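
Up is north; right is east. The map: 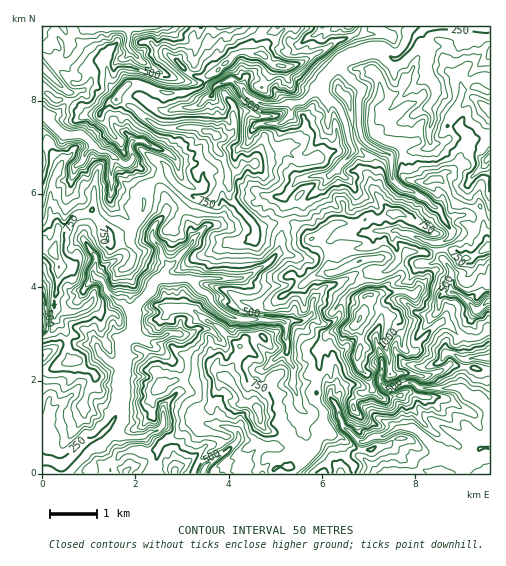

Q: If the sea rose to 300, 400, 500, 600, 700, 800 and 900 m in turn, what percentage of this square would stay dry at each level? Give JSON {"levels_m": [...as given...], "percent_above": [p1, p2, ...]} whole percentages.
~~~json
{"levels_m": [300, 400, 500, 600, 700, 800, 900], "percent_above": [91, 77, 60, 43, 24, 9, 3]}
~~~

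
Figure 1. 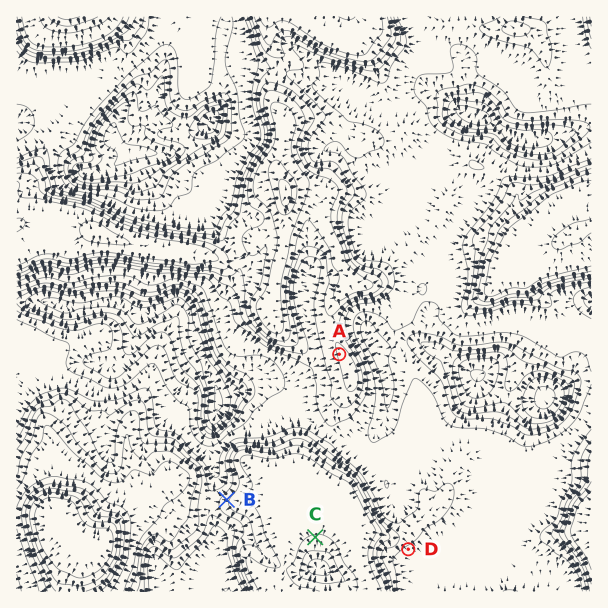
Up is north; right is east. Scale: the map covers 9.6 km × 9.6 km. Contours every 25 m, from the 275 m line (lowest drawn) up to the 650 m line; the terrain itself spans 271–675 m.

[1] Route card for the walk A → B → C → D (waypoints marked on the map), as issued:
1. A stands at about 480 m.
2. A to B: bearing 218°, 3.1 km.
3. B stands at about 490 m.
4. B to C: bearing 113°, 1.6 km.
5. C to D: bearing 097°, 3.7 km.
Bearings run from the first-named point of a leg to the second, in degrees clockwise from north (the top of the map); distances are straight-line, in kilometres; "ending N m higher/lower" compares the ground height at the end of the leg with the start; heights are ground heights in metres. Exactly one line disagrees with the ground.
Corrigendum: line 5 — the distance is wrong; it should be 1.6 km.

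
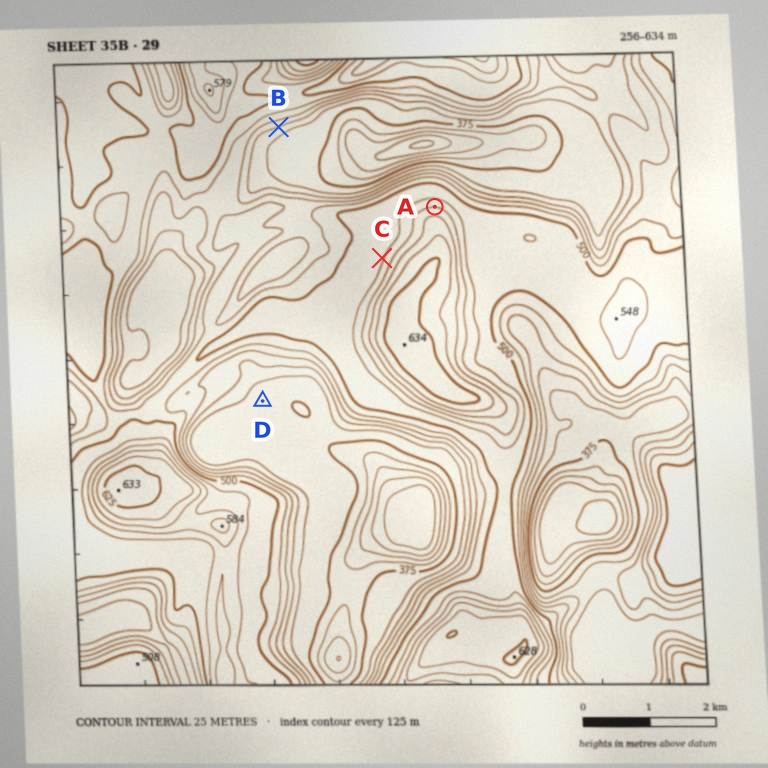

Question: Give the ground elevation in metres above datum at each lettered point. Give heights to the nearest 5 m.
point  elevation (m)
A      550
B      425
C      520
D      385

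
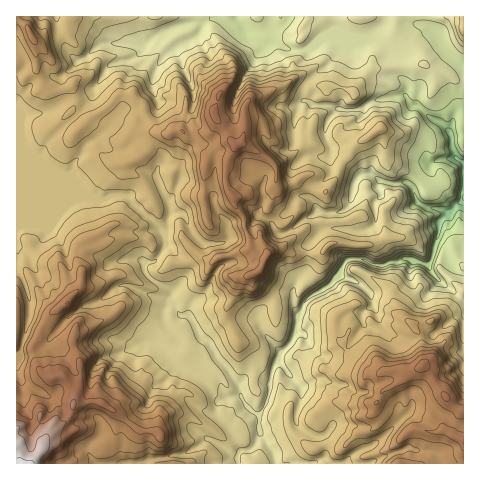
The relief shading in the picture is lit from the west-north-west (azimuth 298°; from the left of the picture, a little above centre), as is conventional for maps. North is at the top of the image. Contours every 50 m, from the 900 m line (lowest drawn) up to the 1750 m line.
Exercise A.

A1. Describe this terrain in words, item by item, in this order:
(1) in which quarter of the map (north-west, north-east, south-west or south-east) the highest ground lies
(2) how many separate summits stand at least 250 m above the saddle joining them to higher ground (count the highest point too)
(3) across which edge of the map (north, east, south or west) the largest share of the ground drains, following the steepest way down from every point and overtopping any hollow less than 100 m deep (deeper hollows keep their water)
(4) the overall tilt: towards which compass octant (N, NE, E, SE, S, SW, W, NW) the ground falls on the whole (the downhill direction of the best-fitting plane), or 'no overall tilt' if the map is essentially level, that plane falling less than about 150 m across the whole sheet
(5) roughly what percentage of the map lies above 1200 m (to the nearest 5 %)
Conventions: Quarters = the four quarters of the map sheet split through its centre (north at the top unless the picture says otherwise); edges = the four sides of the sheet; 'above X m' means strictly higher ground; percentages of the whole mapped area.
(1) The highest point lies in the south-west quarter of the map.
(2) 3 summits rise at least 250 m above their surroundings.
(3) Most of the ground drains across the eastern edge.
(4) Overall the map slopes down towards the north-east.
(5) About 75 % of the map lies above 1200 m.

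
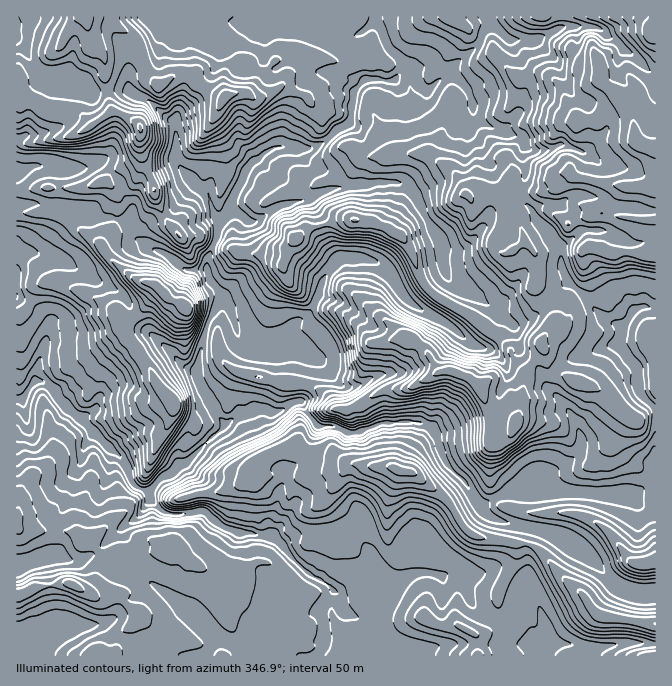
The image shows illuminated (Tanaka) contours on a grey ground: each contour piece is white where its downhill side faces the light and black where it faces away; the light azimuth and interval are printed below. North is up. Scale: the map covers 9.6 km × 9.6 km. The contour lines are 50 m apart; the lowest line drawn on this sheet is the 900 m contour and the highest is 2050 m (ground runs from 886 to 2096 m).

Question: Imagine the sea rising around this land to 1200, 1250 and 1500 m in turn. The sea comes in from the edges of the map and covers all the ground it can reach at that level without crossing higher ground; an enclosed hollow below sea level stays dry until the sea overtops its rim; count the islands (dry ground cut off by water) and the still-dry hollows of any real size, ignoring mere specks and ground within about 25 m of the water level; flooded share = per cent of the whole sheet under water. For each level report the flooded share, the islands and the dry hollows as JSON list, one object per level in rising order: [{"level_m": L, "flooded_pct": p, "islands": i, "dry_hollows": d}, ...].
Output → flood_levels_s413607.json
[{"level_m": 1200, "flooded_pct": 14, "islands": 0, "dry_hollows": 0}, {"level_m": 1250, "flooded_pct": 23, "islands": 0, "dry_hollows": 0}, {"level_m": 1500, "flooded_pct": 65, "islands": 2, "dry_hollows": 0}]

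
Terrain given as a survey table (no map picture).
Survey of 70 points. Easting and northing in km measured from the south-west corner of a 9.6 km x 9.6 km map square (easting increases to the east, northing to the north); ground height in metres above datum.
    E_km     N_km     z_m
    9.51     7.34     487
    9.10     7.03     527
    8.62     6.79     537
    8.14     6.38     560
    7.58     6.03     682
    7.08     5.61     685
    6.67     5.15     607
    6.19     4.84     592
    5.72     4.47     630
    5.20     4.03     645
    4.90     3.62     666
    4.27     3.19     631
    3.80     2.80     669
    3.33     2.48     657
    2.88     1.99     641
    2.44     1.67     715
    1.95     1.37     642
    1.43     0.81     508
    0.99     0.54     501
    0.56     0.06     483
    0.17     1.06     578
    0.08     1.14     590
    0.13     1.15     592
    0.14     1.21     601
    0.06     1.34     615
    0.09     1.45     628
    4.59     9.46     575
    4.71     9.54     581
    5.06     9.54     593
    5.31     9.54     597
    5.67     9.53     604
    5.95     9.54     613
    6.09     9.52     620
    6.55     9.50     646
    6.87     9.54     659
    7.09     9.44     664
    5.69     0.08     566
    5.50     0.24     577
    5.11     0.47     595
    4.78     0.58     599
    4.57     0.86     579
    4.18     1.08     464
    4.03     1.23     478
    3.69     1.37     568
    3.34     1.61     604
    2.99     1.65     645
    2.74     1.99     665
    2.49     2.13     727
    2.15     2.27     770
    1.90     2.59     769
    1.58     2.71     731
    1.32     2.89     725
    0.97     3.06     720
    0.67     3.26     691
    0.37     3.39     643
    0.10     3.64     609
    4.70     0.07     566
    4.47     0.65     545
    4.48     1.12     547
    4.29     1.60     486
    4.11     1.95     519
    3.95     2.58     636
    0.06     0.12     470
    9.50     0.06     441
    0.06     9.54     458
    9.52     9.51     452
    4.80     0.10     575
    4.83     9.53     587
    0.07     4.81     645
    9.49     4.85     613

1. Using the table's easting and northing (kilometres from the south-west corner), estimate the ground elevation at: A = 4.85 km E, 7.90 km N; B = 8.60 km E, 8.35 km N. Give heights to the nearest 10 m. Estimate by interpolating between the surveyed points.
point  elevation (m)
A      640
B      580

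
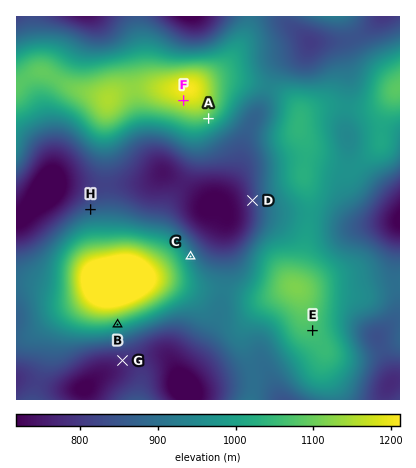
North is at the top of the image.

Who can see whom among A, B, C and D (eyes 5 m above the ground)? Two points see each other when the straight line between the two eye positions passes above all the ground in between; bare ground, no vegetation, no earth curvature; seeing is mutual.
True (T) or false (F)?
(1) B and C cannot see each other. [T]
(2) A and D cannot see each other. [F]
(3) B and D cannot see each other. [T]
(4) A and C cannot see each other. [F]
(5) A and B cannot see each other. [T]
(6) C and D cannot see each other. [F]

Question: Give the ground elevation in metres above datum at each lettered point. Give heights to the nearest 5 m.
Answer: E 1065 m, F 1180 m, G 775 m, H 865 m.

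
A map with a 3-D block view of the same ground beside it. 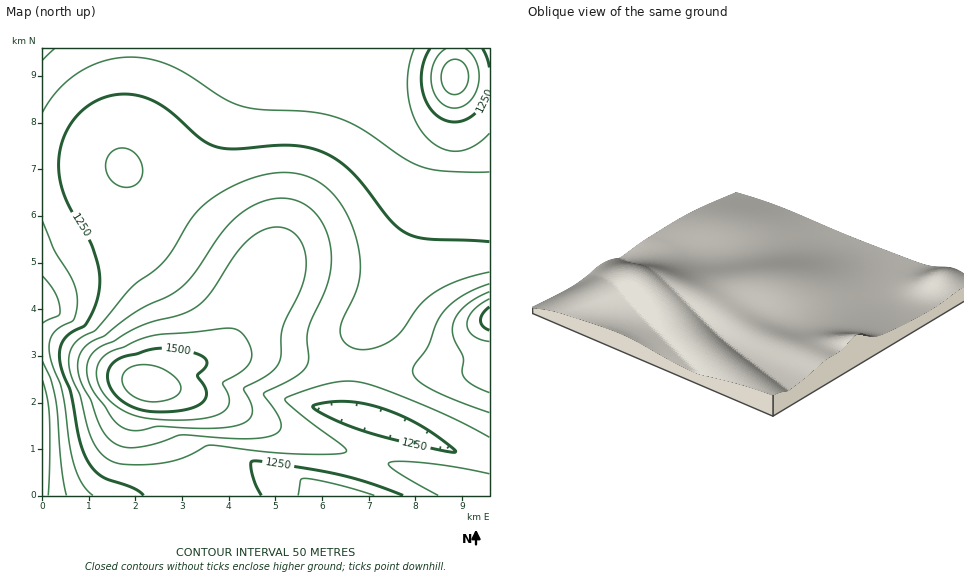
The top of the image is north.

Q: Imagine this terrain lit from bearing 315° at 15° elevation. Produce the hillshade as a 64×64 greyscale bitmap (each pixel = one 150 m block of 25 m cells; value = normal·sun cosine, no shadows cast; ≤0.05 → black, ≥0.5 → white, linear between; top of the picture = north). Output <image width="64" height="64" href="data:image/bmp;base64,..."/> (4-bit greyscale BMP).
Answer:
<image width="64" height="64" href="data:image/bmp;base64,Qk12CAAAAAAAAHYAAAAoAAAAQAAAAEAAAAABAAQAAAAAAAAIAAATCwAAEwsAABAAAAAAAAAAAAAAABEREQAiIiIAMzMzAERERABVVVUAZmZmAHd3dwCIiIgAmZmZAKqqqgC7u7sAzMzMAN3d3QDu7u4A////ALqpiHZmZmZ3d3iIiIh3d2ZmZmZmVDIzREVVVmZ3d4iIuqmYd2ZWZmZ3d3d3d3d3ZmZmZVREMzNERVVmZ3d4iIm7qph3ZVVVVmZmd3d3d3ZmZlVEQzM0RFVWZmd3iIiZmbuqmIdlVVVVVWZmZmZmZmZVRDMzNERVVmZ3eIiJmZmpy7qph2ZURERVVVZmZmZlVEMzMzREVVZmd3iImZmaqZjMu6mIdlRERERFVVVVVUQzMzNERVVmZ3eIiJmZqpmYh8y7qZh2VUMzREREVEQzMiMzREVVZmd3iImZmqmZiHd3zMu6mHdlQzMzNDMyIiIiM0RFVWZnd4iJmaqZmId3dmbcy7qph2VEMzMiIRERIjM0RFVmZ3eImZmZmYh3dmZmZtzMu6mHdlQyIREAERIjM0RVVmd3iImZmYiHdmZmZmZm3My7qZh2UyEQAAERIjM0RVVmd3iJmYiHdmZmZmZmZmbMzLuqmHVDIQARESIjNERVVmd3iId3dmZmZmZmZmVVVczMu6qHZUMiESIiMzNERVVmd3ZmZlVVVVVVVVVVVVVVzMy7qYdlVEMzMzM0REVVVlVVVURERFVVVVVVVVVVVVW8y7qpiHdmVEREREVVVVVEQzMzMzRERVVVVVVWZmZVVru7uqqZmId2VVVVVVVEQzIiIiMzRERVVWZmZmZmZmZmu7u7u7qqmYd2ZmZVVEMiIiIiMzREVVZmZnd3d3d3d3e6u7zMy7uqmYh3ZlVEMzMzMzM0RFVWZnd3eIiIiIiHeKu8zN3czMu6mIdmZVVURERERERVVmd3iIiIiZiIiIiIq8zd3d3dzLqpiHd3ZmVVVEREVVZmd3iImZmZmZmIh3e8zd7u7u3cy6qZmIh3dmZVVVVVVmZ3iImZmZmZmYh3Zrzd7u7+7t3LuqqZmYh3dmVVVVVWZnd4iJmZmZmZiHZUvN3u/+7t3cy7qqqZmId2ZlVVVVVmZ3eIiZmaqqmYdlTM3u7u7t3czLu6qqmYiHZmVVREVVVmd3iImZmqqqmXZczd3d3d3czLu7qqqZmId2ZVREREVVZnd4iJmaq7u7qYzMzMzMzMzLu7qqqpmYh3ZlVERERFVWZ3eIiZqrzN3cu7uru7u7u7u7qqqqqZiHdmVURERERVZmd3iImavN3v/5mZqqq7u7uqqqqqqpmYh2ZVRERERFVWZneIiZq7ze//iJmZqqqqqqqqqqqqqZiHdmVUREREVVZmd3iImavN7/94iJmZmaqqqqqqqqqpmYh3ZVVERERVVmZ3eIiJmrvN73eIiJmZmZmZmqqqqqqZmIdmVVRERFVWZnd3iIiZqrzdd4iIiImZmZmZmqqqqqmYh3ZlVUREVVZmd3eIiImZqrt3eIiIiIiImZmZqqqqqpmId2ZVVUVVVmZ3d4iIiImZqnd4iIiIiIiImZmaqqqqmZiHZmVVVVVWZnd3iIiIiImZiIiIiIiIiIiImZmqqqqpmId2ZlVVVVZmd3d4iIiIiIiIiIiId3d3iIiJmaqqqqqZiHdmZVVVZmZ3d3iIiIiIiIiIiHd3d3d3iIiZmqqqqpmYh3ZmVVVmZnd3eIiIiIiIiIiHd3d3d3d4iImZqqqqqZiHdmZmZmZmd3d4iIiIiIiIiHd3d3d3d3eIiZmqqqqpmYh3ZmZmZmZ3d3eIiIiIiIiId3d3d3d3d3iImZqqqqmZiHd2ZmZmZnd3d4iIiIiIiIh3d3d3d3d3d4iZmaqqqpmYh3dmZmZnd3d3iIiIiIiIiId3d3dmZ3d3iImZqqqqmZiId3ZmZmd3d3d4iIiIiIiIh3d3d2Zmd3d4iJmaqqqZmIh3d3Zmd3d3d3iIiIiIiIiId3d3dmZ3d3iImZmqqpmZiId3d3d3d3d3d4iIiIiIiIiHd3d2Zmd3d4iJmZmpmZmIiHd3d3d3d3d3d4iIiIiIiId3d3dmZ3d3iImZmZmZmYiId3d3d3d3d3d3d3d3mYiIiHd3d3d3d3d4iJmZmZmZmIiHd3d3d3d3d3d3d3eZmIiIh3d3d3d3d3iIiZmZmZmYiId3d3d3d3d3d3d3d5mZmIiId3d3d3d3eIiImZmZmZiIiHd3d3d3d3d3d3d3mZmYiIiHd3d3d3d3iIiZmZmZmIiId3d3d3d3d3dmZmeZmZmIiIh3d3d3d3eIiImZmZmIiIiHd3d3d3d3dmZmZpmZmZiIiHd3d3d3d3iIiImZmYiIiId3d3d3d3dmVVVWmZmZmYiIh3d3d3d3eIiIiIiIiIiIh3d3d3d3d2VUREWZmZmZmIiId3d3d3d3iIiIiIiIiIiId3d3eIh3ZUMzNJmZmZmYiIiHd3d3d3eIiIiIiIiIiIh3d3eIiIdlQiIjmZmZmZmIiIh3d3d3d3iIiIiIiIiIiHd3eIiIiHVCESKZmZmZmYiIiHd3d3d3eIiIiIiIiIiId3d4iJmZdkIREpmZmZmZmIiIh3d3d3d3iIiIiIiIiIh3d3iJmqqXUxARmZmZmZmYiIiId3d3d3d4iIiIiIiIh3d3iImqu6hkIRGZmZmZmZiIiIiHd3d3d3eIiIiIiIiHd3eIiavMuoUyEpmZmZmZmIiIiId3d3d3d3iIiIiIiHd3d4iJq83Ll0MimZmZmZmZiIiIiHd3d3d3d4iIiIiHd3d3iIms3dyoZDOZmZmZmZmIiIiId3d3d3d3d4iIh3d3d3eIiavd7bl1VJmZmZmZmYiIiIiHd3d3d3d3d4h3d3d3d4iJq83dyoZV"/>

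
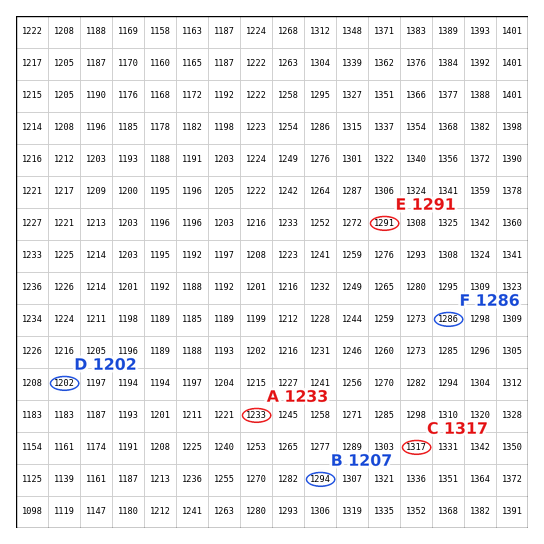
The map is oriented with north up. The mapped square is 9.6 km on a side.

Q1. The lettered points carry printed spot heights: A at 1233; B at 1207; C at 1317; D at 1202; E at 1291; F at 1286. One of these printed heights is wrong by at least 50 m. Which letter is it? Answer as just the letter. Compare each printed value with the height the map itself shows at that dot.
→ B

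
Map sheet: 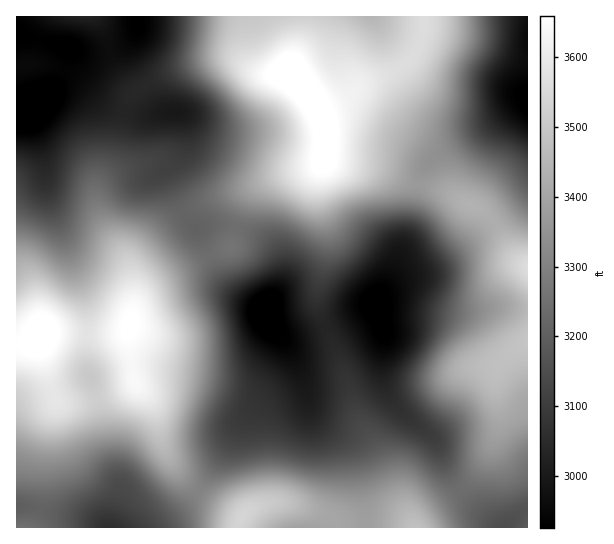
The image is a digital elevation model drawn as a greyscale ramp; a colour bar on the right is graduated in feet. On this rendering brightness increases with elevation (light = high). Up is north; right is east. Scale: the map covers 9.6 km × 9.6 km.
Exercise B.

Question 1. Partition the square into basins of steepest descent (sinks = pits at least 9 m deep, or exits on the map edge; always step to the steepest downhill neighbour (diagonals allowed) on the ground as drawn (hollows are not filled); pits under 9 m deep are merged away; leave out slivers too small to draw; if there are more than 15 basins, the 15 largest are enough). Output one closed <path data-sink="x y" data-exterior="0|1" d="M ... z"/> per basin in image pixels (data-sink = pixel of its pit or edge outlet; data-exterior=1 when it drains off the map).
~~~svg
<path data-sink="265 310" data-exterior="0" d="M322 161l-8 6-39 10-17 10-9 8-6 14-10 34-3 5-64 29-13 8-13 12-7 12-5 20 0 13 7 40 18 24 10 39 16 28 20 19 40 24 19-11 11-2 20 0 40 13 6 5 2 7 77 0-6-14-11-15-16-38-25-47-12-43-25-61-2-20 10-37 0-24-8-31 0-21z"/><path data-sink="375 302" data-exterior="0" d="M325 156l-6 21 0 21 8 31 0 24-10 37 0 15 27 66 12 43 25 47 16 38 18 29 4-7 8-9 28-17 17-16 19-30 8-22 0-21-4-19 1-17 15-18 17-10 0-76-16-13-21-35-14-11-10-3-24-13-33-8-29-14-39-5-13-4z"/><path data-sink="31 110" data-exterior="0" d="M95 16l-79 1 0 328 15-2 10-6-1 10 4 18 9 30 6 8 19 0 23-4 18-7 16-9-7-41 0-13 9-28 10-12 19-12 64-29 3-5 10-34 6-14 9-8 9-5-4-1-10 6-44 13-18 8-20 13-24 24-11 13-4 12 1 19-6-27-26-41-5-27 4-13 15-23 9-45 5-15 6-7-15-17-8-16-9-31z"/><path data-sink="527 101" data-exterior="1" d="M527 16l-102 0-1 14-5 16-6 9-11 12-40 17-16 15-12 6-11 4-7 0 9 22 1 28 16 5 39 5 29 14 33 8 24 13 10 3 14 11 21 35 15 12z"/><path data-sink="175 113" data-exterior="0" d="M234 59l-20 0-40 12-33 17-13 13-13 57-16 25-3 16 5 22 26 41 6 27-1-19 4-12 27-30 18-13 28-15 44-13 33-14 28-6 10-8 1-28-4-13-10-20-16-20-10-5-24 0z"/><path data-sink="110 527" data-exterior="1" d="M41 336l-10 7-15 3 1 182 222-1 2-11-47-28-22-25-11-22-8-35-18-23-16 9-24 8-17 3-21-2-16-47z"/><path data-sink="137 21" data-exterior="0" d="M303 16l-206 0-1 2 7 9 9 31 8 16 15 18 32-19 47-14 20 0 27 14 29 2 13-41z"/><path data-sink="503 527" data-exterior="1" d="M527 343l-16 9-15 18-1 17 4 19 0 21-18 39-20 25-34 21-8 9-2 7 111-1z"/><path data-sink="371 17" data-exterior="1" d="M423 16l-118 0-2 18-11 29-1 11 17 20 9 14 6 1 11-4 12-6 16-15 28-11 14-8 9-10 8-16 3-9z"/>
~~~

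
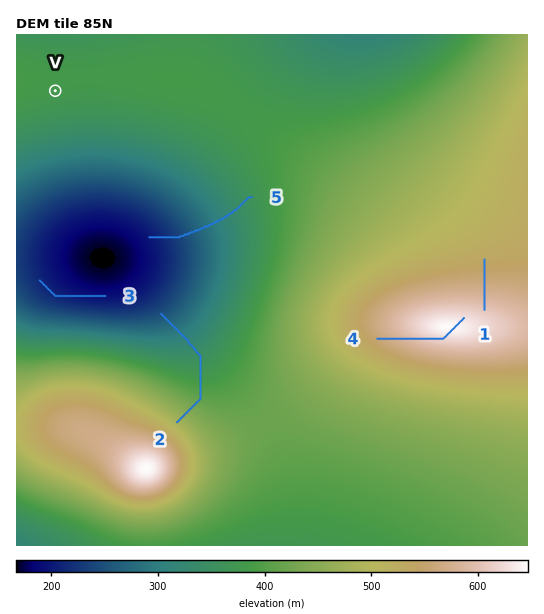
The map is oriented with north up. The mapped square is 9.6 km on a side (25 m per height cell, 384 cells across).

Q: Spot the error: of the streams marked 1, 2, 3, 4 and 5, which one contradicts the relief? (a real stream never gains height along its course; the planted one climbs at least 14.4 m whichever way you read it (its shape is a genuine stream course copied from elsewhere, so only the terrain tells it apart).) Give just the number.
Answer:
4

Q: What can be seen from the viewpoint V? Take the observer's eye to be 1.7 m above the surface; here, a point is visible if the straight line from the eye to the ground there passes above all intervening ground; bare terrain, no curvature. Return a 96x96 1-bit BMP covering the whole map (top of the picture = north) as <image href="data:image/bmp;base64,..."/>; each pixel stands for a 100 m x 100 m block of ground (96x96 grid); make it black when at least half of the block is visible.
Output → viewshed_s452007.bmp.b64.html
<image width="96" height="96" href="data:image/bmp;base64,Qk2+BAAAAAAAAD4AAAAoAAAAYAAAAGAAAAABAAEAAAAAAIAEAAATCwAAEwsAAAIAAAAAAAAA////AAAAAAAAAAAAAAAAAAAAAAAAAAAAAAAAAAAAAAAAAAAAAAAAAAAAAAAAAAAAAAAAAAAAAAAAAAAAAAAAAAAAAAAAAAAAAAAAAAAAAAAAAAAAAAAAAAAAAAAAAAAAAAAAAAAAAAAAAAAAAAAAAAAAAAAAAAAAAAAAAAAAAAAAAAAAAAAAAAAAAAAAAAAAAAAAAAAAAAAAAAAAAAAAAAAAAAAAAAAAAAAAAAAAAAAAAAAAAAAAAAAAAAAAAA/gAAAAAAAAAAAAAB/4AAAAAAAAAAAAAD/+AAAAAAAAAAAAAD//AAAAAAAAAAAAAH//+AAAAAAAAAAAAH///gAAAAAAAAAAAP///4AAAAAAAAAAA////+AAAAAAAAAB//////gAAAAAAAD///////4AAAAAAAD///////8AAAAAAAD///////+AAAAAAAD////////AAAAAAAD////////AAAAAAAD////////gAAAAAAD////////wAAAAAAD////////wAAAAAAD////////4AAAAAAD////////8AAAAAAD////////+AAAAAAD/////////AAAAAAD/////////wAAAAAD/////////8AAAAAD//////////AAAAAD//////////+AAAAD////////////wAAD/////////////gAD/////////////8AD/////////////+AD+AAD//////////gDgAAAf/////////wCAAAAP/////////8AAAAAH/////////+AAAAAD/////////+AAAAAB//////////AAAAAA//////////AAAAAAf/////////gAAAAAf/////////gAAAAAP/////////gAAAAAP/////////gAAAAAP/////////gAAAAAH/////////gAAAAAH/////////wAAAAAH/////////wAAAAAH/////////4AAAAAH/////////8AAAAAH/////////8AAAAAH/////////8AAAAAH/////////8AAAAAP/////////8AAAAAP/////////8AAAAAP/////////8AAAAAf/////////8AAAAAf/////////8AAAAA//////////8AAAAB//////////8AAAAB//////////8AAAAD//////////8AAAAH//////////8AAAAP//////////8AAAAf//////////8AAAB///////////8AAAD///////////8AAAP///////////8AAA////////////8AAD/////////////AAP////AAD//////wB////gAAAH//////////8AAAAA//////////gAAAAAH/////////AAAAAAB////////8AAAAAAAf///////wAAAAAAAP//8AB//gAAAAAAAD//8AAD+AAAAAAAAB//8AAAAAAAAAAAAA//8AAAAAAAAAAAAAP/8AAAAAAAAAAAAAH/8AAAAAAAAAAAAAD/8AAAAAAAAAAAAAB/8AAAAAAAAAAAAAB/8="/>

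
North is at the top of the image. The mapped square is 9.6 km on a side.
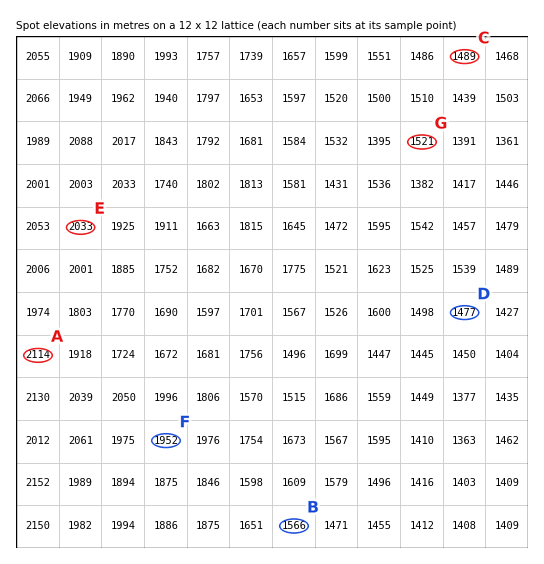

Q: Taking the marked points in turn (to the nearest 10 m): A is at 2110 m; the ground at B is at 1570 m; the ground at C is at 1490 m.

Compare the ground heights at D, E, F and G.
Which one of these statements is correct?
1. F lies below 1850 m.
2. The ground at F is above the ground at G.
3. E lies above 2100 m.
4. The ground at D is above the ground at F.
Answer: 2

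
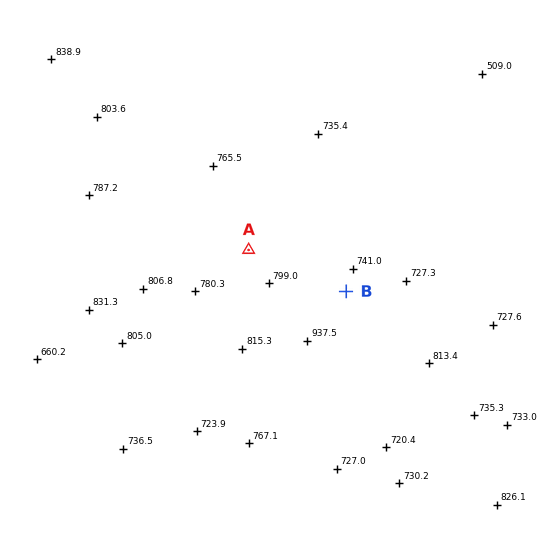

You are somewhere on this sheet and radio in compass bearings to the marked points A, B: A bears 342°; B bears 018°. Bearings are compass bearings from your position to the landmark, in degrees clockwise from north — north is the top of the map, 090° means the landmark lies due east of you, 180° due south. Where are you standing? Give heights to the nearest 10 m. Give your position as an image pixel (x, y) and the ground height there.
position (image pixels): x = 304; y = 420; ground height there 790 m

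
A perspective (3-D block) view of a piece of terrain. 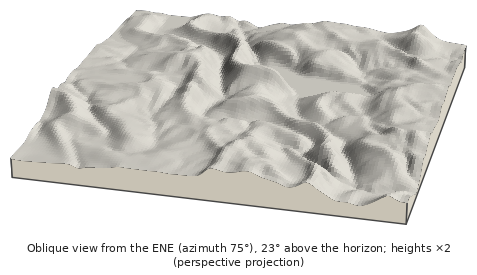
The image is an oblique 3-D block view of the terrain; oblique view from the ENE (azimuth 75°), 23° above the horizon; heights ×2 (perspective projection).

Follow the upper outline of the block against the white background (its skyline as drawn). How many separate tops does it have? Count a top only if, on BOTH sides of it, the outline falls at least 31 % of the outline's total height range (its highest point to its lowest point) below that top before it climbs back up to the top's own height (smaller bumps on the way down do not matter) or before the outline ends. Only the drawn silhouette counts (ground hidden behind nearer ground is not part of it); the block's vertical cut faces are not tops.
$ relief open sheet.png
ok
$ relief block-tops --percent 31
0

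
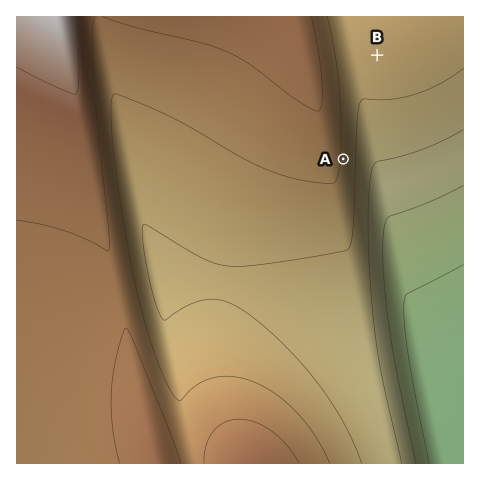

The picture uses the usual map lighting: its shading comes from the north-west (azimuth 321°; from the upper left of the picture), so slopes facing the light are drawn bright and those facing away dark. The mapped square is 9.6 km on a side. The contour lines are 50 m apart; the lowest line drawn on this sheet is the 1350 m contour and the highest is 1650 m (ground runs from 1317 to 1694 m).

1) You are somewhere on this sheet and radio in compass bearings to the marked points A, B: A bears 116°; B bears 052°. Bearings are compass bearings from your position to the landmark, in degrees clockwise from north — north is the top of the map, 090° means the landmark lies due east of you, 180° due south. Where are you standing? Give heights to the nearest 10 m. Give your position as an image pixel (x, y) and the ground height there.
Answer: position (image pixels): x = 282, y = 129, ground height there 1580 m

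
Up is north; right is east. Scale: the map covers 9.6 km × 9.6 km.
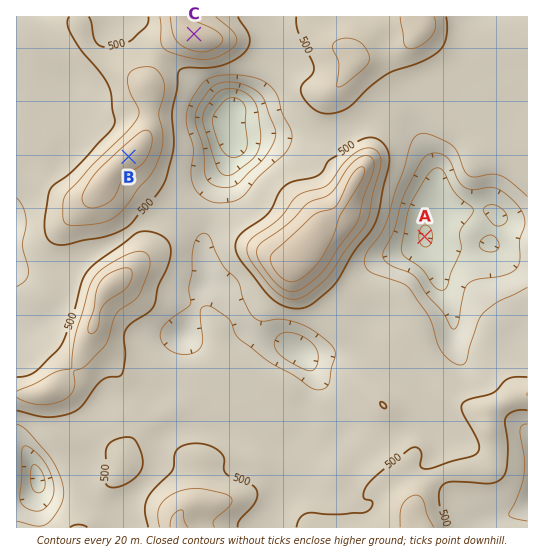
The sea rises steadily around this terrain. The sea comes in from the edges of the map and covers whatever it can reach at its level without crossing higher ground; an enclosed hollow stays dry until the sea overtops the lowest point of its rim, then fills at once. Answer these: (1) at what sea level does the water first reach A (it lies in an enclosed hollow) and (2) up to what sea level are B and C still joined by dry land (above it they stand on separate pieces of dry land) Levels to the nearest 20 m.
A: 460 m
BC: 520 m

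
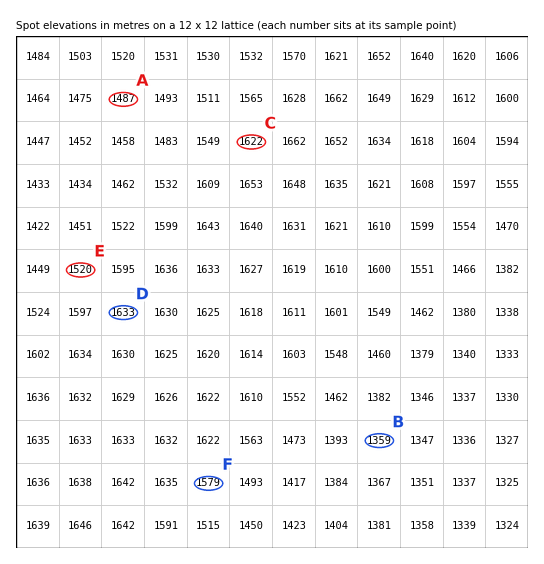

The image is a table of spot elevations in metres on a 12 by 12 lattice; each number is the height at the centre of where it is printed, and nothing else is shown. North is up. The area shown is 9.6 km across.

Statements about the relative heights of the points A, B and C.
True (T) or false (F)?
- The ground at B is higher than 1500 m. F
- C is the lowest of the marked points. F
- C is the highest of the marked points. T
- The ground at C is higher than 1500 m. T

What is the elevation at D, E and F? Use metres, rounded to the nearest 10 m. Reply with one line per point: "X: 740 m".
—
D: 1630 m
E: 1520 m
F: 1580 m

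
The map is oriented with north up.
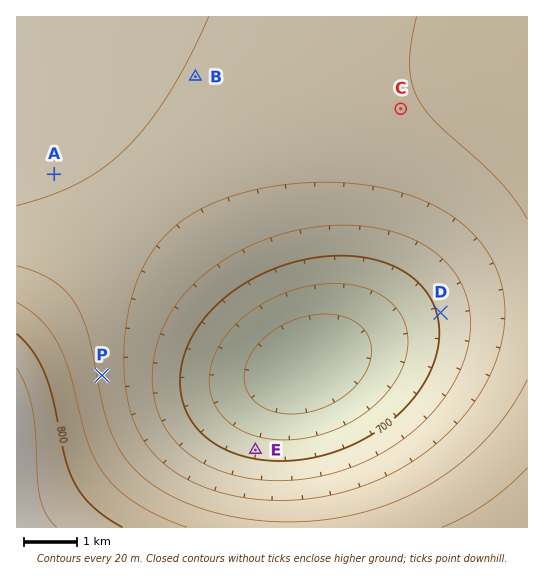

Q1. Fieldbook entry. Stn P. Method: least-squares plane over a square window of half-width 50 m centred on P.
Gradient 2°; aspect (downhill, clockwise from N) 81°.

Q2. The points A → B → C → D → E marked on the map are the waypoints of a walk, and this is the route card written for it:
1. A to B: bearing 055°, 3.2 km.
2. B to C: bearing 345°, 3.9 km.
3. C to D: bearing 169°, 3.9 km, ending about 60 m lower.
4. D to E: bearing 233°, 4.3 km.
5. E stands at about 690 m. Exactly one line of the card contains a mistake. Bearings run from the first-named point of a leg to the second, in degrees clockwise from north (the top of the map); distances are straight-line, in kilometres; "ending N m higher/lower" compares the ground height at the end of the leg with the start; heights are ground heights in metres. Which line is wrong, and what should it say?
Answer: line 2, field bearing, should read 99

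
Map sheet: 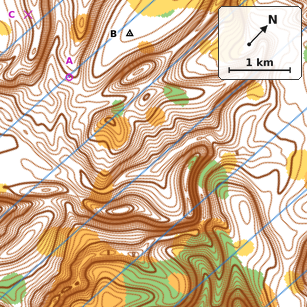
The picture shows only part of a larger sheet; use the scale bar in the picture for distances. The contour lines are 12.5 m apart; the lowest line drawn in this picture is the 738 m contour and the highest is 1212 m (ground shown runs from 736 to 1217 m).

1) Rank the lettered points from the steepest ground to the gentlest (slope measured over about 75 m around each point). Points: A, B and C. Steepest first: C A B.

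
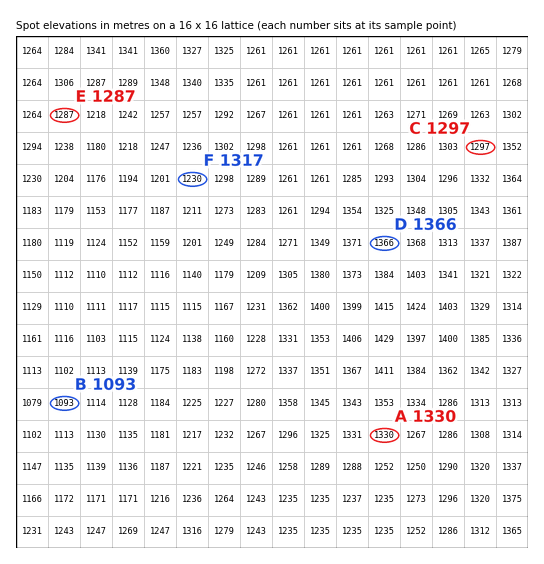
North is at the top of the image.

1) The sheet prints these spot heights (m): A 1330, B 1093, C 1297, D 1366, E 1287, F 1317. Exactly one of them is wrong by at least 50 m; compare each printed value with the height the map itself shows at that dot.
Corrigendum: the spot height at F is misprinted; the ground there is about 1230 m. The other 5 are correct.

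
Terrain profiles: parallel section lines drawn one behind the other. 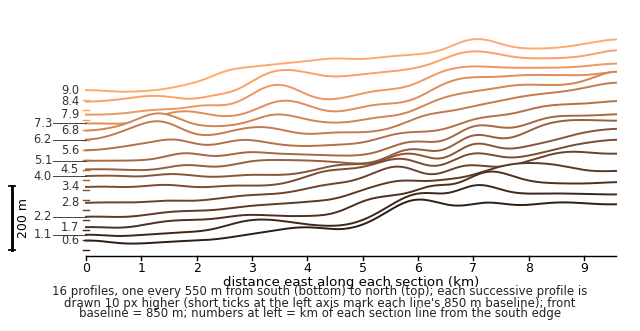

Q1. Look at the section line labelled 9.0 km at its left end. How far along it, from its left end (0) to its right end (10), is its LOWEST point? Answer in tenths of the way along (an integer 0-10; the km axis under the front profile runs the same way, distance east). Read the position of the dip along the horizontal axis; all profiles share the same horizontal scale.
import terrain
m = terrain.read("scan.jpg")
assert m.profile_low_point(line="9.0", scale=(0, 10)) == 1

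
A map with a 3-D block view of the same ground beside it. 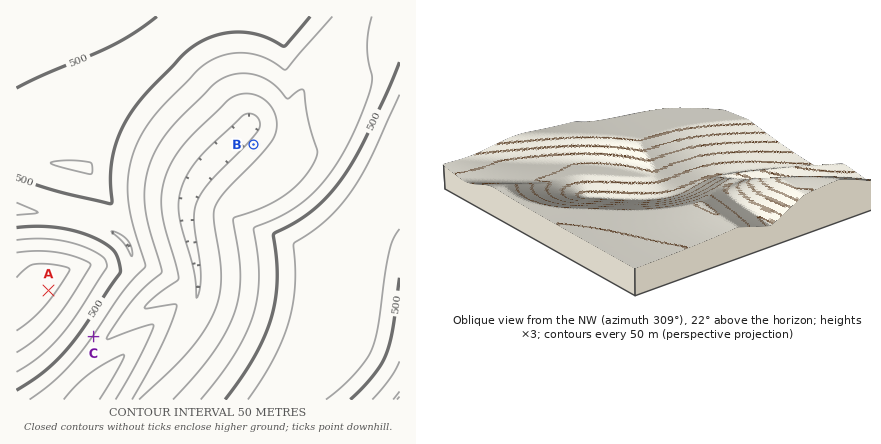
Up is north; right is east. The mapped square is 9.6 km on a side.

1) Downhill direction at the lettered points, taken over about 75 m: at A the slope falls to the SE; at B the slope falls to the NW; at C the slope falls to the SE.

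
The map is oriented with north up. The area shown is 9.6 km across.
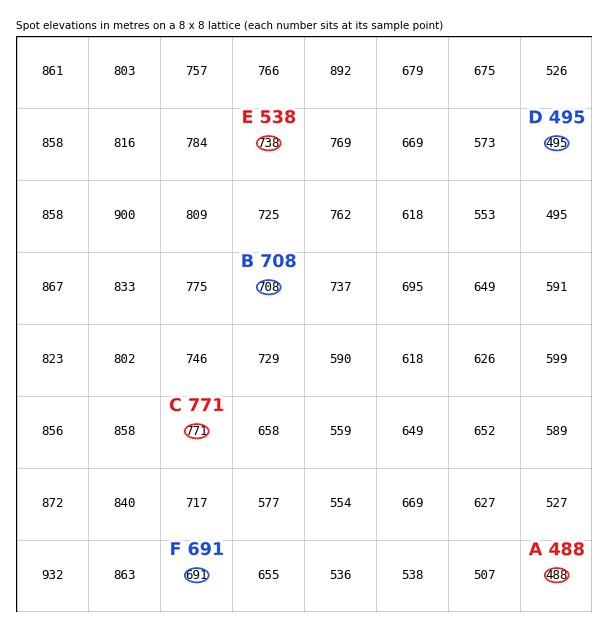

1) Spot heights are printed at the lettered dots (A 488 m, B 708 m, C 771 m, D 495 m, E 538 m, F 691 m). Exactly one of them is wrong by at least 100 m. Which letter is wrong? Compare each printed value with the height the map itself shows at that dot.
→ E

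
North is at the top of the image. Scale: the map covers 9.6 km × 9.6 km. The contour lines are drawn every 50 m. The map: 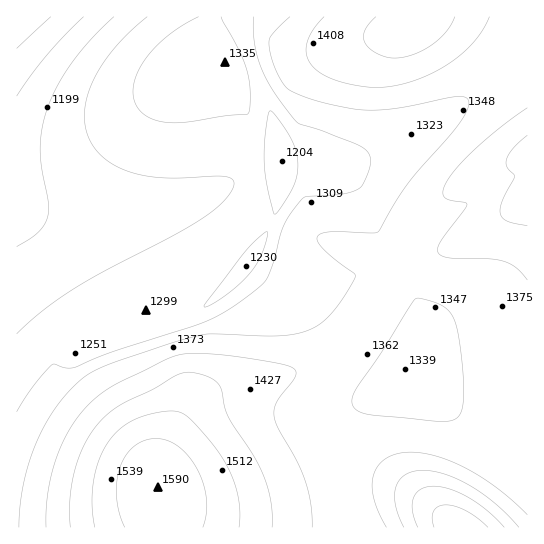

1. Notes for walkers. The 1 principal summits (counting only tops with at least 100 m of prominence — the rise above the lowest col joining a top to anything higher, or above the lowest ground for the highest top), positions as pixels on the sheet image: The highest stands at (158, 487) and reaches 1590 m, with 528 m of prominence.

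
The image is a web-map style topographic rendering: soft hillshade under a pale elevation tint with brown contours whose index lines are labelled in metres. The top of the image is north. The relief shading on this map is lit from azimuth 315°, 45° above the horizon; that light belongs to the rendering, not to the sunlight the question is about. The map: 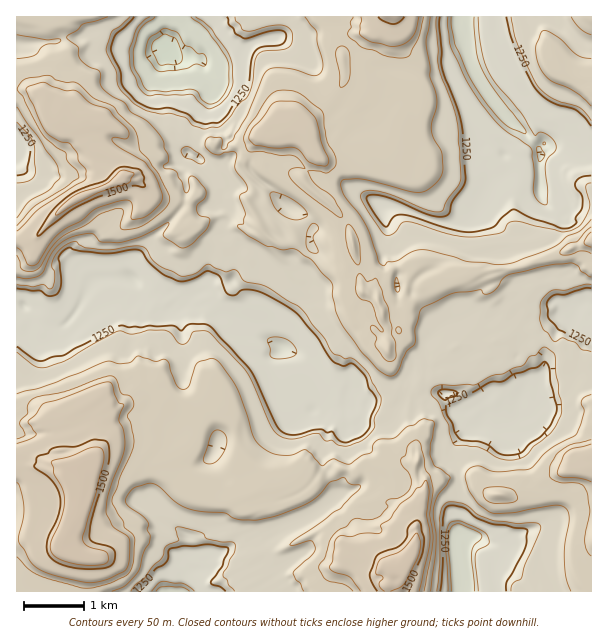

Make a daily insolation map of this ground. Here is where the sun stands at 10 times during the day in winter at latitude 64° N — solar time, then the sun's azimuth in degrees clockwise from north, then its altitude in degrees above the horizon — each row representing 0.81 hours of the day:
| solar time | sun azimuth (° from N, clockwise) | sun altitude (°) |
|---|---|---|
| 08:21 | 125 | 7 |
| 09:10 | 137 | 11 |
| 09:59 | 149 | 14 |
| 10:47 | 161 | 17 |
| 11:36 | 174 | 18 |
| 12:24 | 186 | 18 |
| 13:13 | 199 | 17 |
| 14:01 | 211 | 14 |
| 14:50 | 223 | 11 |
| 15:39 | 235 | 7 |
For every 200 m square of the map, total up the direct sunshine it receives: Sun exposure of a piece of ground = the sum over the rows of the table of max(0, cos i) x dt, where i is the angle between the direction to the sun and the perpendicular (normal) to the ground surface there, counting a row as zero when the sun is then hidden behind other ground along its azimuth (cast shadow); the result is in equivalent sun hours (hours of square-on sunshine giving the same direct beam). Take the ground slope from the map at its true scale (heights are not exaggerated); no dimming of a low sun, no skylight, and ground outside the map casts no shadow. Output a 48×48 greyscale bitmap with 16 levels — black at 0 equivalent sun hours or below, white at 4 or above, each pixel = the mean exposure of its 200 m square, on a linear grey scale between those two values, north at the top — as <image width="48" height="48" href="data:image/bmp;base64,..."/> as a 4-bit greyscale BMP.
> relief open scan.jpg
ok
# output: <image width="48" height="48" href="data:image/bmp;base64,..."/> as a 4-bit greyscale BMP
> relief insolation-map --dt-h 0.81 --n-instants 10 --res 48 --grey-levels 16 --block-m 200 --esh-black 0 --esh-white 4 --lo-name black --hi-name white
<image width="48" height="48" href="data:image/bmp;base64,Qk32BAAAAAAAAHYAAAAoAAAAMAAAADAAAAABAAQAAAAAAIAEAAATCwAAEwsAABAAAAAAAAAAAAAAABEREQAiIiIAMzMzAERERABVVVUAZmZmAHd3dwCIiIgAmZmZAKqqqgC7u7sAzMzMAN3d3QDu7u4A////AHd4vu793P/HzHd3e4eJuZm5iHeHdnd4mHr+y7z8vJd2Nnd3eHjth5ipmGaHU3d4h5yO7cyJmsd3VXd3YkVndUV7qGZ3ZFd3d7eIdiJnqK3KqXd3mVZnZSBImFU1Zld3eIdWdzREZ3ibuod2RJZCI0U1iFVHd2Zmd1ZVeXUkZnioeKuoZCNDITVUaLvN79h2Zndld5ZUJXjO/8vO6lIlZjNmiHne/9uZh4dmd5hkRp24h3d3e9cyZmM2mbm7yazdh5d5d5mMush3d3d3d3uXRmUzfHh0JXd3eJeqd4mXq4d3Z3d3d3a8t3ZkRmZkRVeO/niGd3mnd3dzJndVV2NTV3eJQUMAAANld3YxA1eId3d5RXZBASMhEndkZVVCABIzRhNUMgN3d3d4d2U0MkQgEyNmlkEBIhIhAFl3dmZWd3d3y3ZjAAESEyElh1NFVVIjJVRnd3d2d3d3iHVkRURVVWUxFUZmZlVFVmQkd3dXd3d3d2VVZ3d2ZWdmZYdndmVoaCIRE2dFd3RHd1ZGZ3d3eod3do2nd2aIYTEBEQFWd2JHdUVWd3d3epp3i6m+6XeHZmQyEBI0ZVRFU1NWZ3eby+yHd3d4nuuHd0AAJCAAABVBFCRkNXjcvJmnd3d3d5undxNDIUZlRWVWYkZniHuIyHa5d3d3d3iHUWZlVBFDRVNFNGZ5l7p7l2Z3d3d3d3dRFHd3ZlMRAAIQNnd3ebead5d5d3d3d3c0Vmd3dnZmZmZmd3d4zYeYd3Z5uHd4d3dnd5nKd3d3d3d3erm+uHeHiFVozsu7h3jMqP+5d3dmd4uneK7Id3eHZWV3eLy6p3eK3++nd4iIivze7Kd3d3yXZ1iIVneIvuuIjq3Hd4iHnImIh3d4ibd3hxFGdCEQAUrv6MjO3///2Iu4d3e8y2h4hjMQASM0QyAmjWef/t3f6ru8d523d3Z3ZUVlVUM0ZmUxJCWL/Zd7zYZ4l3dndol2ZCNUIAEANkIQASJKy9l3zadhRmdmJKmHMzIFrXZlMQESIzERft78eZh8Zod2rZhjRXvbiKd2ZFJVV0IRAW38l1VFZ0Z8yIZkbO//2Ll3ZmR2iBQ0IiFZdEQzZ6mpd2eN7sh3mnh3ZnaHYkdZaXUhI1NEd5mHdt+Xd3d3d3Znd3V2VFapmXZBJVZZ25mszZZXd3d3dmdnd3VGd3rOyHZ4VlZ2RWvbuXVWd3d3VGZndTmXd93Id3iFY1ZSAjRnd3Znd3d3dnZ3MXqXeLqHd3YjE0MQAUM2d0Vnd3d3l2ZkN6d3jKp3diEyAAExEjRCMiV3d3d3h1VTe4e/7JhkIiEREAERIiNTI1Z3d3d3ZkU2uHy520ABJGRUIRIkRFVXdkV3d3d3VVRJh5rel1VWZCVVMgEjVmYyEAN3d3d3dVRod7qXdgFWZEVGQyJGaGVDNFh3d4qHZ0V3eJl2MGYyJXhoZlaHiXUQN3l3je7YZlVnanZjNd3MuGfIiql3qM7Jl4h3qYiahmVmeWQSfJh4nf2tyoediZeKmMh3eL2Jh2VmeGVGqg=="/>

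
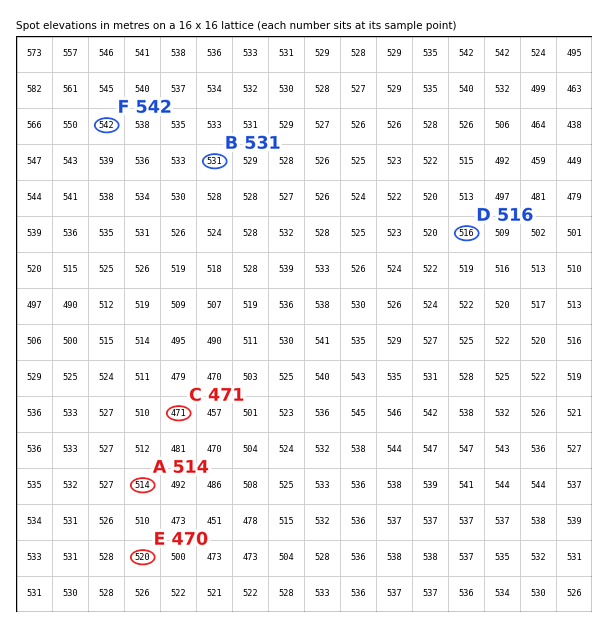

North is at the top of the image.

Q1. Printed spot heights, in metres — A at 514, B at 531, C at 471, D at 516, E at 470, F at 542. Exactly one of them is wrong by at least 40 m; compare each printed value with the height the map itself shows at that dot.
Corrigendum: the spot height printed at E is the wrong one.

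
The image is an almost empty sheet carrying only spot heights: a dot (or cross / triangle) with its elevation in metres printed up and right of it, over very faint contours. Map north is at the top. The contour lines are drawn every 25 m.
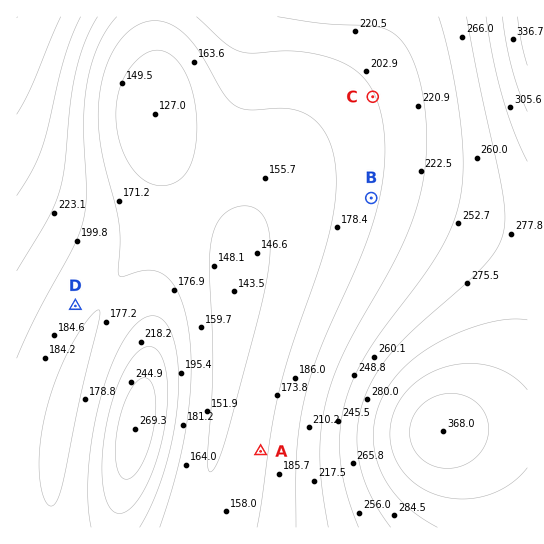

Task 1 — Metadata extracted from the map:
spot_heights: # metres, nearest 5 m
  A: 170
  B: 195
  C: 200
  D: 180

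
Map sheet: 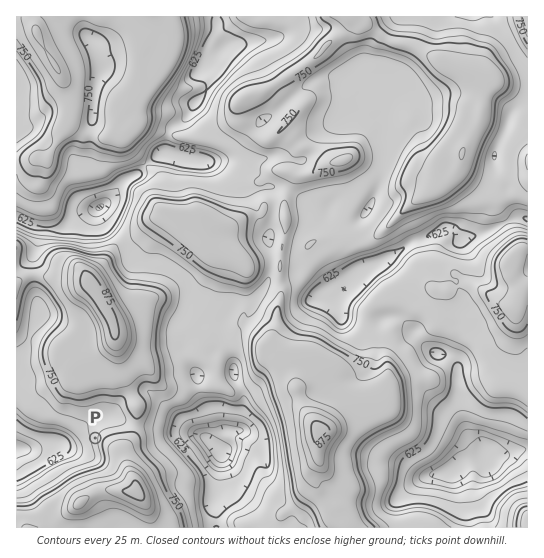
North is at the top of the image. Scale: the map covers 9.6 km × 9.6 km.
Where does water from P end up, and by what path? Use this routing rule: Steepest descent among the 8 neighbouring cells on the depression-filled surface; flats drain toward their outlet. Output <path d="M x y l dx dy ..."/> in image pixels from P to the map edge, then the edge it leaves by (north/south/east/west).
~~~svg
<path d="M95 438l-6 0-7 7-33 0-2 1-5 0-1 1-24 2"/>
exit: west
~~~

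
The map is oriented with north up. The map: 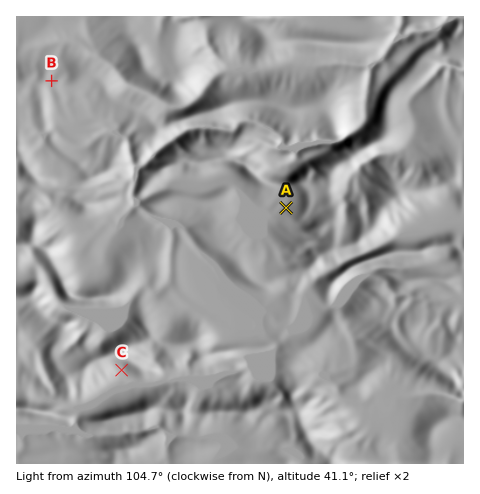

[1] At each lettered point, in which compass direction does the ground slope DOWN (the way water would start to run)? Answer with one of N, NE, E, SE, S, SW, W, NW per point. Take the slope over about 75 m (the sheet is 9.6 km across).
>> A W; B NE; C S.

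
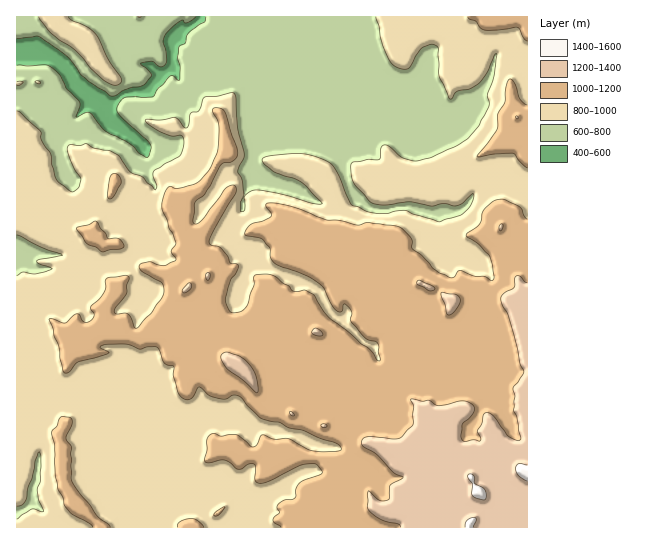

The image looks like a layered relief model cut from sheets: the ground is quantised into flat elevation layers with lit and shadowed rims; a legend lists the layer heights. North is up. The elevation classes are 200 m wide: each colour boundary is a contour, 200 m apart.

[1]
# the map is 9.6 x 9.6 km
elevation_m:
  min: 410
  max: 1420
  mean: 950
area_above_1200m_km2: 6.7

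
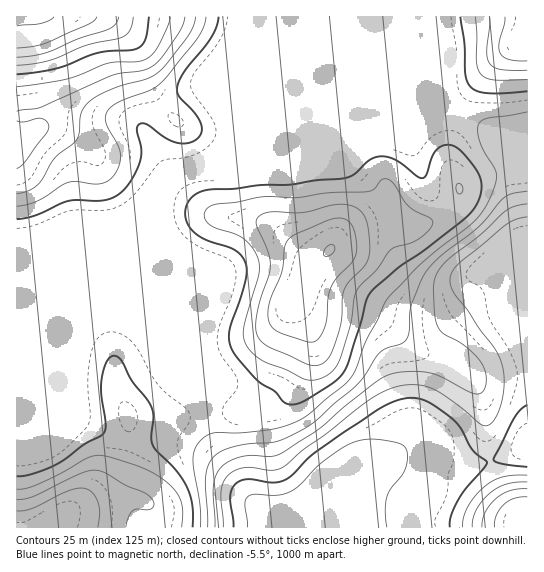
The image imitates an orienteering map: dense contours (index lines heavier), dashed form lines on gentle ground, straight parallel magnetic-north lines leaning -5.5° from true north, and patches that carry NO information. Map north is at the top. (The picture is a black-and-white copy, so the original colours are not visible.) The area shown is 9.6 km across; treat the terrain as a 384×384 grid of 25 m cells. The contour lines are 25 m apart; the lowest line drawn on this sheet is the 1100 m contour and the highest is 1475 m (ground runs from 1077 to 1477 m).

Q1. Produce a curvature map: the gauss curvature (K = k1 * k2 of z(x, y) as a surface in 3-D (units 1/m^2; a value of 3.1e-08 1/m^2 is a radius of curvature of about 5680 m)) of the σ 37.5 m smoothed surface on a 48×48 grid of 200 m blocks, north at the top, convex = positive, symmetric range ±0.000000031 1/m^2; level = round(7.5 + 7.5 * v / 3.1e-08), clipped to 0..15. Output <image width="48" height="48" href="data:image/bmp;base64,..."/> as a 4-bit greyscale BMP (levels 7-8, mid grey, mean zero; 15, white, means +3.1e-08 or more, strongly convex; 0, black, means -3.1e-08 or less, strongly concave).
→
<image width="48" height="48" href="data:image/bmp;base64,Qk32BAAAAAAAAHYAAAAoAAAAMAAAADAAAAABAAQAAAAAAIAEAAATCwAAEwsAABAAAAAAAAAAAAAAABEREQAiIiIAMzMzAERERABVVVUAZmZmAHd3dwCIiIgAmZmZAKqqqgC7u7sAzMzMAN3d3QDu7u4A////AAOsmIiHiHd5qFIkaIh3eId3iIhkAF7+ywF6mImHd4m/6WZ4mYd3eIiHiIh3Qkv//zNpqql2Z5vv2J7/t1RXiIh3iIiJhCbP/8l4rLl2aKq7Y3//tUNGiIh3eId4dTJK/+qIiJh2eZh0ADv/l4ZXiId3d3d4d3MAFbmblnqXeHZTEASYeah5mIiIiIeIeJQABJict1d3dmZlMhNneHZ6qJmYh3eId3QAvYiIpzM0RXh2VTNohlRoiKqYd3d4dmYz6IiIh2VDRnh3dkRXd3Znd4h2Z3iJqWeHuIiIiJh3qXd4dkWbiJmah2ZWZ4iJumaIjYiIiJh5ynZ4dlatpnnLl3d4iJqYmGaYZ4iIh4eIqXd3d3eJhmeYd4iJmry4h3iYZoiIh3iHeHeId3iHZ4ZCNnd3ibuod4qnVoiIh3iHd4iIeIiXRpkxWYZEVndmd5unVoiIh3iHeIiIiHiXRZlmzqQiNGVEeaymZoiIh3iIh3iIh3d2ZniM/6ZVVndFiqqGZ4iIh3eZh3iIh2VGiIeM/YiZh4dViYh2d4iIh3eId3eIh2Q3qYd5uoiYd3Znd3d3eIiIh3ZmZ3iIh2Q2iqhnm6dlZ3d4d3iId4iIiHd3d4iIh3ZVa+qHjLdFZ3eHd3eIiIiIiIiIiIiIh3iHffyXeId4h3d3d3eIiIiIiIiIiIiIiIiYfOuYZFesl2Zmd3d3iIiIiIiIiIiIiHiZeId3Y1iqh1RXqYd3iIiIiIiIiIiIiIi8pjR3U1eHd1Nb/pd3iIiIiIiIiIiIiInf1jV3ZpqFRkJK/6mHiIiIiIiIiIiHd3rvpUeYi/6TI1ZnzIeIiHh4iIiIiIh3VWm5VFeHnv2FNIyneGWJiGd3eIiIiIh0RohTNFZ2nvt2VpzIaHVqyVVniId3iIdkbfoyZ2Zmi/xkZ4mnSdhZzFVoqoZWd4dlj/s1mpdnedpDZ3dzGP1Gqoh3mYZVV3dkWshWq5dnd5YTd2aGOv4gV8uWVnmGV4dkNXiHeHd3d3QCeHiofv0AGMuFNHzZZnh2VWmoZomHeIY3zIeHrvkAK5iHZnrLdnh3eHiHd4mGacl9/GVoqqYQXId5l3i7dWh2Z3eHd4h3eKp6t1Z5qHd2e5d4hleqdWd2d2d4iIiIiIcyNZl4l2ipd4d4dVaId2Z5qGV4iIiIiId3Z4hndViZdoeal3d4moetyGV4iIiIiIiIiIdmZFeId5d3Z4iJuoesp2eIiHiIiIiIh4h3dVeHd4dlRXmZqVJYd4eIiIiIiIiIiIiIdVd3d3d2VWiYhzAXiIiIiIiIiIiIiIiIdUVnd3d3Z3eIdgApqYiIiIiIiIiIiIiIZCJGd2Z2Z4h3ZTA6uYeIiIiIiIiIiIiHdSNWd3ZkV4h3jfl6qHd4iIiIiIiIiIiHiFaqq5unaaqXn/14dmd4iIiIiIiIiIiHiYjf/5zaeJl0SthnZFZ3iIiIiIiIiIiHiYef/3mpdmdkNnaLhDV3iIiIiIiIiIiHd4ZniniKupzth3e+pCRniIiIiIiIiIiHd3dkAA=="/>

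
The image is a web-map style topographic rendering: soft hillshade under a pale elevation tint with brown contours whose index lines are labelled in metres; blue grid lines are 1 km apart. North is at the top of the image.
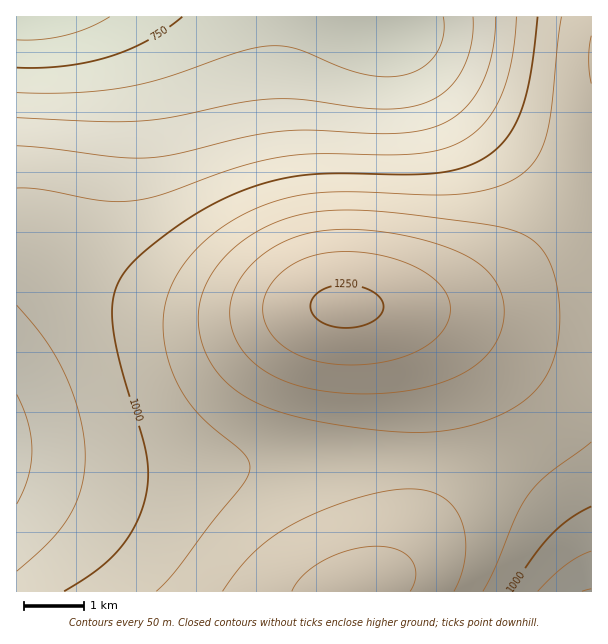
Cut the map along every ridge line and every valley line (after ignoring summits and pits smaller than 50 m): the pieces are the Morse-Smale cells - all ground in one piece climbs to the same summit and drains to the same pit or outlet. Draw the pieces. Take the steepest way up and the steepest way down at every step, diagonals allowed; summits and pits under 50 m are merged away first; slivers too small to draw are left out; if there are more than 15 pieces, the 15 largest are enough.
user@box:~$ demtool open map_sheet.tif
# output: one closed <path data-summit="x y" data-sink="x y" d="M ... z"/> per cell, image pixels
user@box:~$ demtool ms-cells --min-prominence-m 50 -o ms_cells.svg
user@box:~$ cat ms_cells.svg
<path data-summit="345 306" data-sink="26 17" d="M591 16l-574 0-1 224 20 4 93 46 27 10 33 7 54 5 83-6 66 1 67 6 81 12 51 1z"/><path data-summit="345 306" data-sink="17 450" d="M24 241l-8 1 0 217 2 3 90 10 63 0 171-12 85-1-1-48-10-42-13-31-6-9-19-17-24-6-28 0-80 6-57-5-33-7-27-10-93-46z"/><path data-summit="357 587" data-sink="17 450" d="M425 458l-83 2-171 12-63 0-91-12-1 131 338 1 3-4 15-5 14-9 18-25 8-16 10-36 5-35z"/><path data-summit="345 306" data-sink="591 591" d="M392 307l-25 1 16 6 14 15 17 31 12 51 1 48 28 3 34 8 20 10 22 14 29 28 11 14 15 27 5 21 1-257-52-2-81-12z"/><path data-summit="357 587" data-sink="591 591" d="M444 460l-16 0-2 4-2 24-6 27-10 28-11 18-17 17-23 10-1 4 236-1-3-19-12-27-17-23-21-22-39-25-24-9z"/>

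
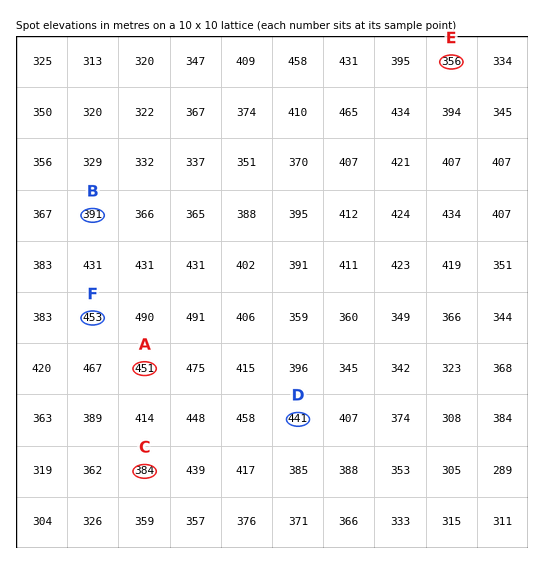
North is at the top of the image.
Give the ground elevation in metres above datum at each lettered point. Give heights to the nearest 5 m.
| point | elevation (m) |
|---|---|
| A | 450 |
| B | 390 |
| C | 385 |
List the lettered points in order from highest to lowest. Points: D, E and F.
F D E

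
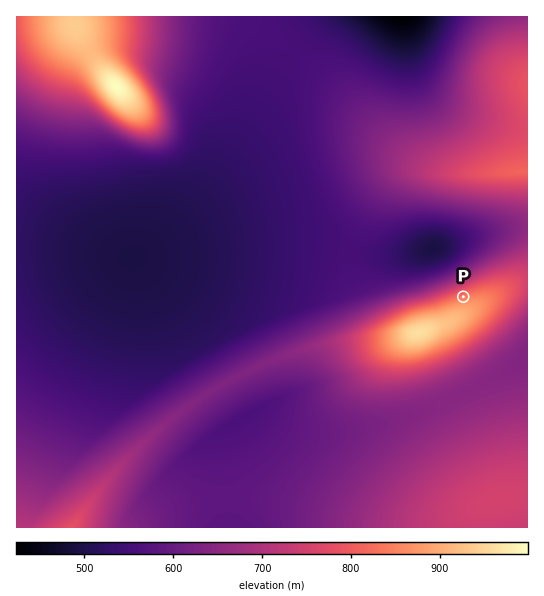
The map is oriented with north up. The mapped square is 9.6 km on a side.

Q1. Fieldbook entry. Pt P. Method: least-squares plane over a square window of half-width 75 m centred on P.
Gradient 20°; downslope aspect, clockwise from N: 344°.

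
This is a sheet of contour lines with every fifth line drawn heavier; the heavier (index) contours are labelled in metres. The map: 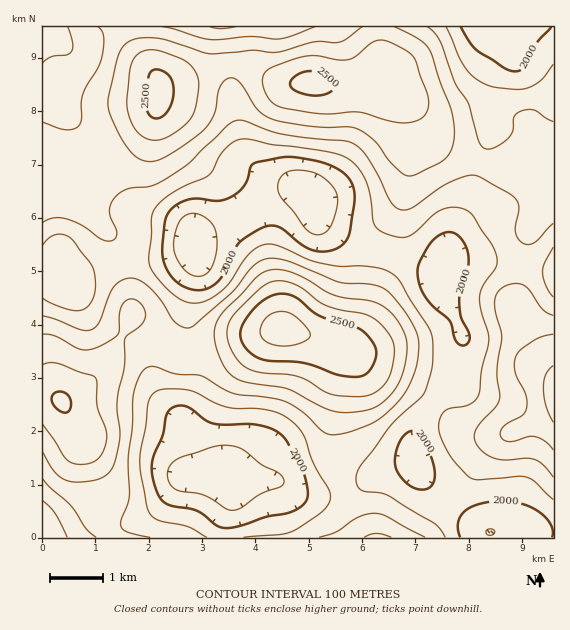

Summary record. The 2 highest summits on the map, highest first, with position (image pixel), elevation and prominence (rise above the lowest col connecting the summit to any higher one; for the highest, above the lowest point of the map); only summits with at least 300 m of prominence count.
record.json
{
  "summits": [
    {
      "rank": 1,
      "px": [284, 331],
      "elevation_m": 2646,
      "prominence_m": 825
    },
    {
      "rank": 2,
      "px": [311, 83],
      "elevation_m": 2525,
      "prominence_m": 356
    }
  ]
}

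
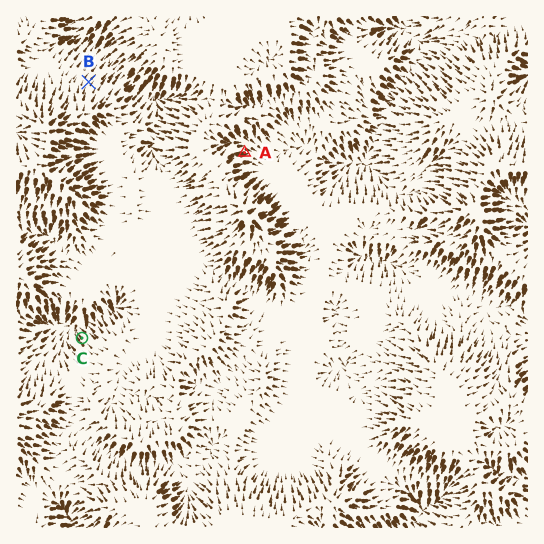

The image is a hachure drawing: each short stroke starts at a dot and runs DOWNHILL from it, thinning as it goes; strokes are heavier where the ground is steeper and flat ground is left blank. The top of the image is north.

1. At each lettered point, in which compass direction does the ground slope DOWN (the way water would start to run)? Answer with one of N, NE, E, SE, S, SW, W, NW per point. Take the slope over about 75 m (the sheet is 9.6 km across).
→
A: E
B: NE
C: NW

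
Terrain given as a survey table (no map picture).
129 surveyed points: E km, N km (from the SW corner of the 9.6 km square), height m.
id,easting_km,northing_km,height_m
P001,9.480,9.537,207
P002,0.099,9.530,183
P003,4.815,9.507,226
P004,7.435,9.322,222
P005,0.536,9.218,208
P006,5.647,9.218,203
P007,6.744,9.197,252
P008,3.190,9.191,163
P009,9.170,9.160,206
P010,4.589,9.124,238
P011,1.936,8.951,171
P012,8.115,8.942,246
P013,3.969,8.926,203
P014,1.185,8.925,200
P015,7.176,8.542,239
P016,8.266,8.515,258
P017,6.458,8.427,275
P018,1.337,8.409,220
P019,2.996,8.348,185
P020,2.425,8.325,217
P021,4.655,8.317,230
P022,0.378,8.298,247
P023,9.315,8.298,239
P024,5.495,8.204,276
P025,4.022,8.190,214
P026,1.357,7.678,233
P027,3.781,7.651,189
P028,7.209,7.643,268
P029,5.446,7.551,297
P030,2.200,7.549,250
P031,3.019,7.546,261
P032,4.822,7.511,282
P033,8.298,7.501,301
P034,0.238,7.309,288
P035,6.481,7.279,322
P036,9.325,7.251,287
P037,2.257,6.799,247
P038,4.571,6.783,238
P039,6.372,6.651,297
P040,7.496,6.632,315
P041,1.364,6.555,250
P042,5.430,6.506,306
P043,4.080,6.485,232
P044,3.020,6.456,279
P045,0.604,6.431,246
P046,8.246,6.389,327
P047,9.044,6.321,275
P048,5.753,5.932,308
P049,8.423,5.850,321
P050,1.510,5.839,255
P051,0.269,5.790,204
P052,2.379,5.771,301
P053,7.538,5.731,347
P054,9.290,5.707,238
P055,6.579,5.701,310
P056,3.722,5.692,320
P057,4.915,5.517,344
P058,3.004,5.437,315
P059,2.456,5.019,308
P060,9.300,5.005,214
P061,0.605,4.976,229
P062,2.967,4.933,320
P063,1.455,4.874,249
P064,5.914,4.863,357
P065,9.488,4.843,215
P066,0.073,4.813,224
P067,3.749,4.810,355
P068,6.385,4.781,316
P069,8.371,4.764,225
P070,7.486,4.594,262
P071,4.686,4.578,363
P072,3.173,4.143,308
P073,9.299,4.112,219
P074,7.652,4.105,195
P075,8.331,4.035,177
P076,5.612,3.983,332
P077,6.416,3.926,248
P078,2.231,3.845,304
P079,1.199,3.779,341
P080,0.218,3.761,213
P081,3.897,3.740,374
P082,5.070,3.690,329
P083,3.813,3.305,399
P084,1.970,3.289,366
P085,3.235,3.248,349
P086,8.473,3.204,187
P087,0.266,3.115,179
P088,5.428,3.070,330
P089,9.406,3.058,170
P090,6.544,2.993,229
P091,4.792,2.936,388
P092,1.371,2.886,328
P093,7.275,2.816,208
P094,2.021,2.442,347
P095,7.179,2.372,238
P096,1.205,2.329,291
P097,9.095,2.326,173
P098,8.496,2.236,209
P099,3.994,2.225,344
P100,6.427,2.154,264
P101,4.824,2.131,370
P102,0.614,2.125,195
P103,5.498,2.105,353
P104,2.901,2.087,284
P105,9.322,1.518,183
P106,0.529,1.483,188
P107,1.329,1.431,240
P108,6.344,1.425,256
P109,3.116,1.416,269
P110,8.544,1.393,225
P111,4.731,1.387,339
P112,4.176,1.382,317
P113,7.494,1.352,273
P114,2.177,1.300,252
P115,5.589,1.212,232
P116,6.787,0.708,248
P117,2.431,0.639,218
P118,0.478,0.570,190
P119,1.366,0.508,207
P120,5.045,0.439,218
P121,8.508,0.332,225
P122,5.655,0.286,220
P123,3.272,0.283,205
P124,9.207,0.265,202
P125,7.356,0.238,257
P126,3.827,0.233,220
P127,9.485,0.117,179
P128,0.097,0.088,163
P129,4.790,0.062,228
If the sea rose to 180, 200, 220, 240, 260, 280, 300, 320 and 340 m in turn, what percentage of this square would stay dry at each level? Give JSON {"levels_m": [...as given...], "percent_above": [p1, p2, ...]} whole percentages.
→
{"levels_m": [180, 200, 220, 240, 260, 280, 300, 320, 340], "percent_above": [94, 86, 74, 62, 50, 38, 29, 17, 10]}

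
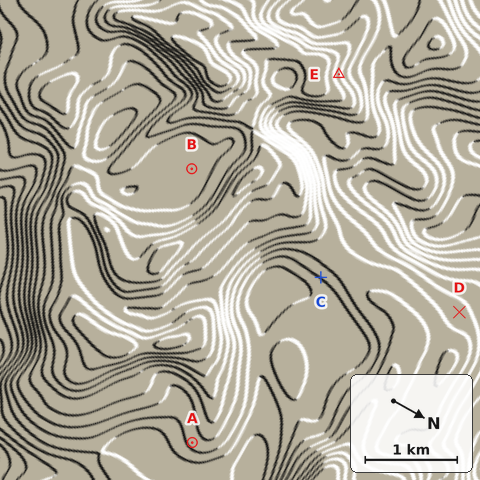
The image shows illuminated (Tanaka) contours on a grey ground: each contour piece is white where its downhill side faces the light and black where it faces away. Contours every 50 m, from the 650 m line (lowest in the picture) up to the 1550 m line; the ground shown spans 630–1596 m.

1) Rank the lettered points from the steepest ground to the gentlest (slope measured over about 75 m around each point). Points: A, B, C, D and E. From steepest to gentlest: E C A D B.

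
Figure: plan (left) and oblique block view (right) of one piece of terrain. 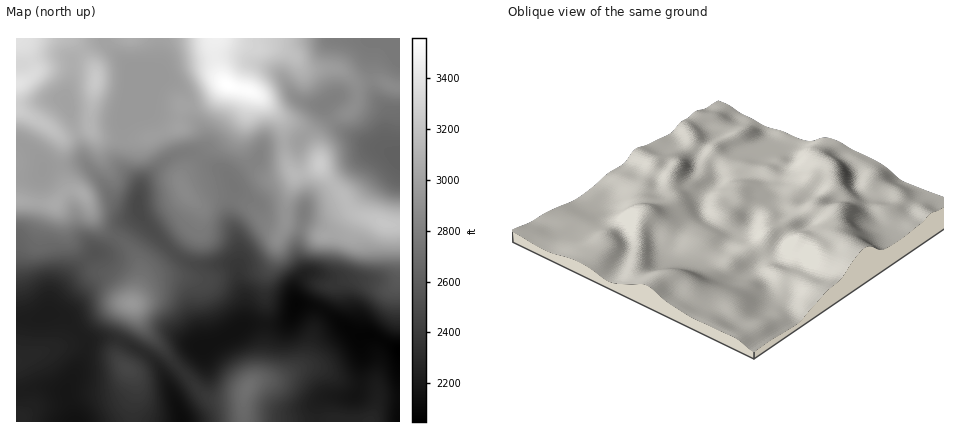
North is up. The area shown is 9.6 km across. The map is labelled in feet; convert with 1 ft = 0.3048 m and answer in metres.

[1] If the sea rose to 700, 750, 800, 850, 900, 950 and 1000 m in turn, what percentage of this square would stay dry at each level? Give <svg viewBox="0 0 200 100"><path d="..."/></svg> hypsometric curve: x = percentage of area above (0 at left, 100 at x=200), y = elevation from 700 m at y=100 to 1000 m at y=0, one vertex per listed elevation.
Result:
<svg viewBox="0 0 200 100"><path d="M156 100l-24-17-19-16-26-17-30-17-36-16-13-17"/></svg>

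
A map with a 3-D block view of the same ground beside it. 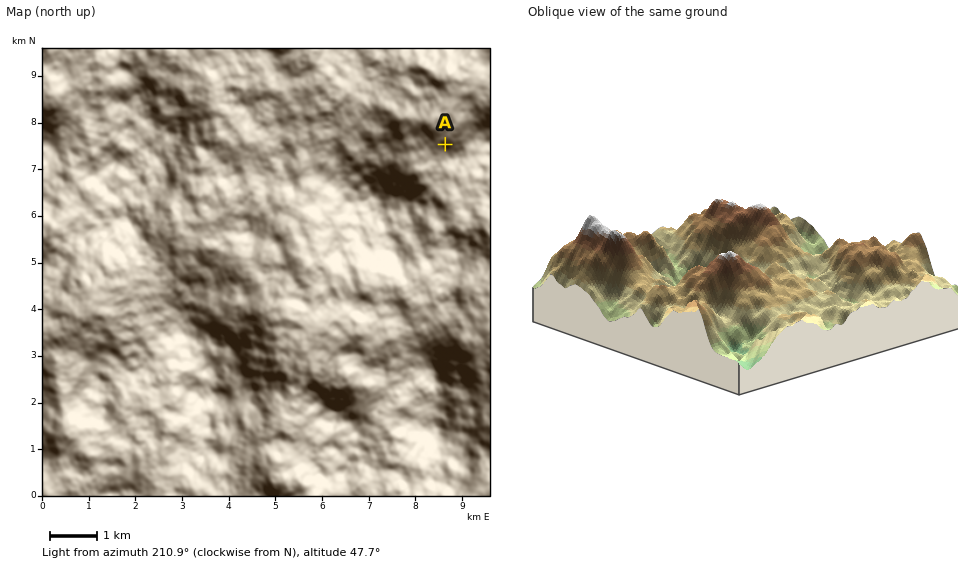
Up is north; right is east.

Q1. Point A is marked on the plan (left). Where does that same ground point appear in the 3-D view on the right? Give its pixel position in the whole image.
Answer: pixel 717 325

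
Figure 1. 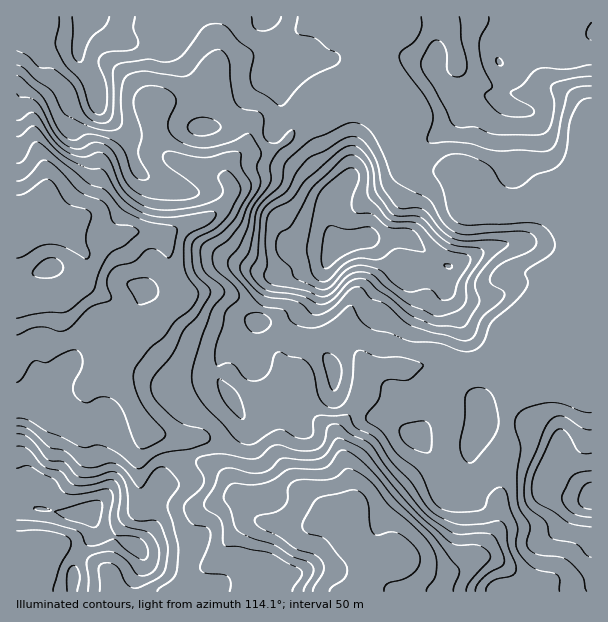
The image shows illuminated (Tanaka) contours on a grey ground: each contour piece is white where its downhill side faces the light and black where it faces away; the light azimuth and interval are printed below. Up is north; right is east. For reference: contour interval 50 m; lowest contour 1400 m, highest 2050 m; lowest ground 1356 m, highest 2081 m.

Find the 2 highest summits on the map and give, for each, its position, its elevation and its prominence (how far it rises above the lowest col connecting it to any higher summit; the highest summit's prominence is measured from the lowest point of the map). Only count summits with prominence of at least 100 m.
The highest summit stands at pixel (341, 245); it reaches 2081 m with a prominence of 725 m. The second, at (87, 513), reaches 1881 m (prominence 278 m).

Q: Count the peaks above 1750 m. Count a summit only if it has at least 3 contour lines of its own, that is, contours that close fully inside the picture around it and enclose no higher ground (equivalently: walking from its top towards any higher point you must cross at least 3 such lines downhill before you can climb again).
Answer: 1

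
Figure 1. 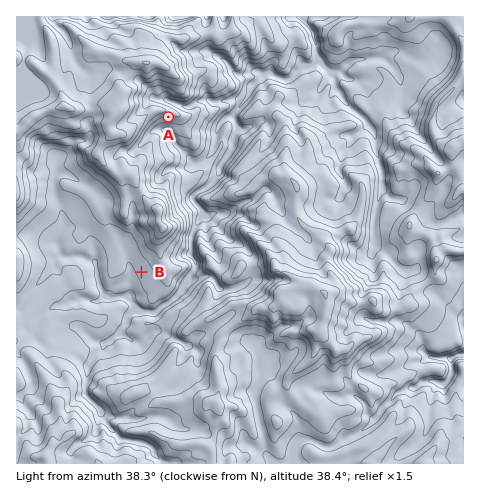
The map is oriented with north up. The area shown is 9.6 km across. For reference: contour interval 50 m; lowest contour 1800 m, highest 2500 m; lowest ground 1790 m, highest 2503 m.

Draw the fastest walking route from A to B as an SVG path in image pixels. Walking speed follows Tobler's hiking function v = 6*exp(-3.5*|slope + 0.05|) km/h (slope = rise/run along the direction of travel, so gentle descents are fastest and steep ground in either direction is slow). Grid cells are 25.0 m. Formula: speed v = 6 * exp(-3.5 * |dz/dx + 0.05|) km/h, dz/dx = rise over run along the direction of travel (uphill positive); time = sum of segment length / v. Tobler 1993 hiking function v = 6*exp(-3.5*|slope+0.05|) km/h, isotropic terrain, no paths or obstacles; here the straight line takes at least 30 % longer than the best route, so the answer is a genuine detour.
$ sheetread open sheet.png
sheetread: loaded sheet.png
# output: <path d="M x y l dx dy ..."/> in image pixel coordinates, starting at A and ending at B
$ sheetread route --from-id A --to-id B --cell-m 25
<path d="M168 117l-3 1-11 6-6 6-4 9 1 4 0 21-4 7 0 9-1 2 0 6-1 2 0 26-2 5 0 3 4 10 0 38"/>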